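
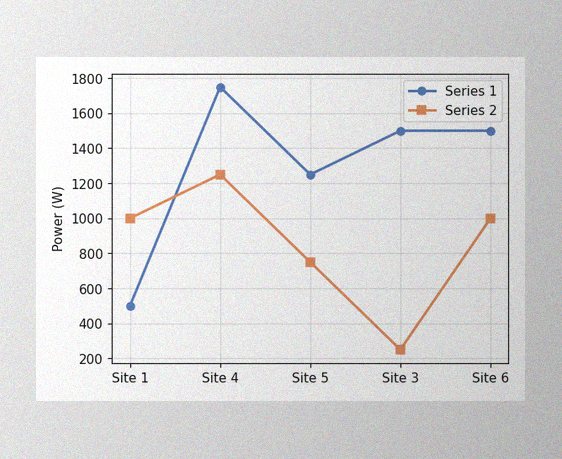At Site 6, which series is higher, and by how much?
Series 1, by 500W

The image has some photo noise and uneven lighting. At Site 6, Series 1 sits above the other line by 500W.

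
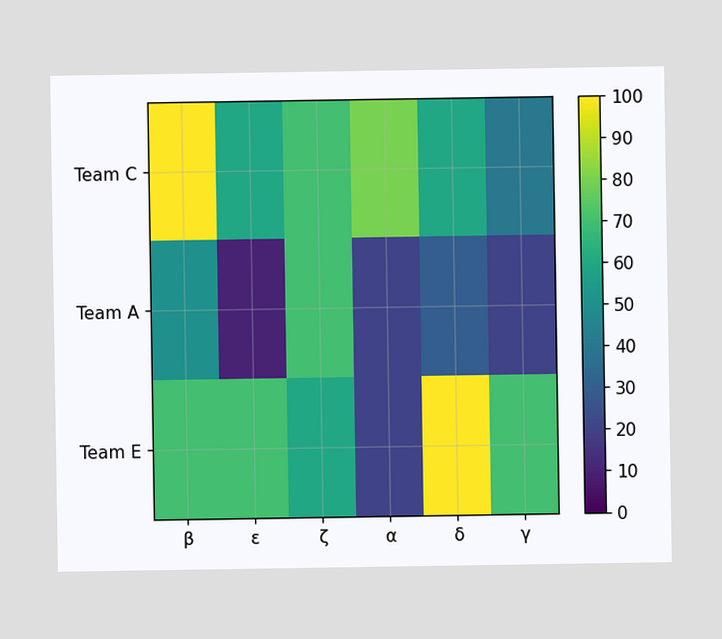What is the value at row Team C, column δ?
Matching cell (Team C, δ) against the colorbar gives 60.

60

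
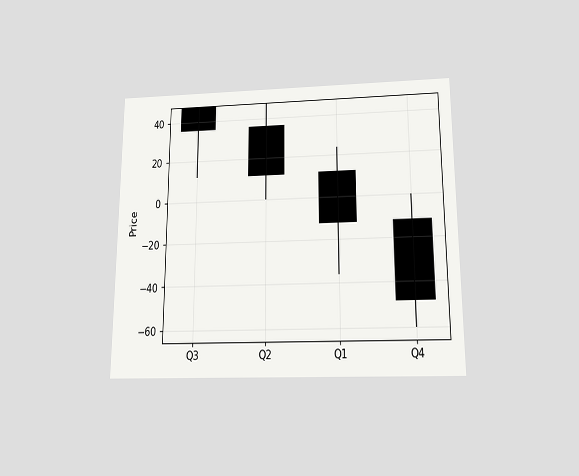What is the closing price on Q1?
The chart is viewed slightly from below. The Q1 candle closes at -12.

-12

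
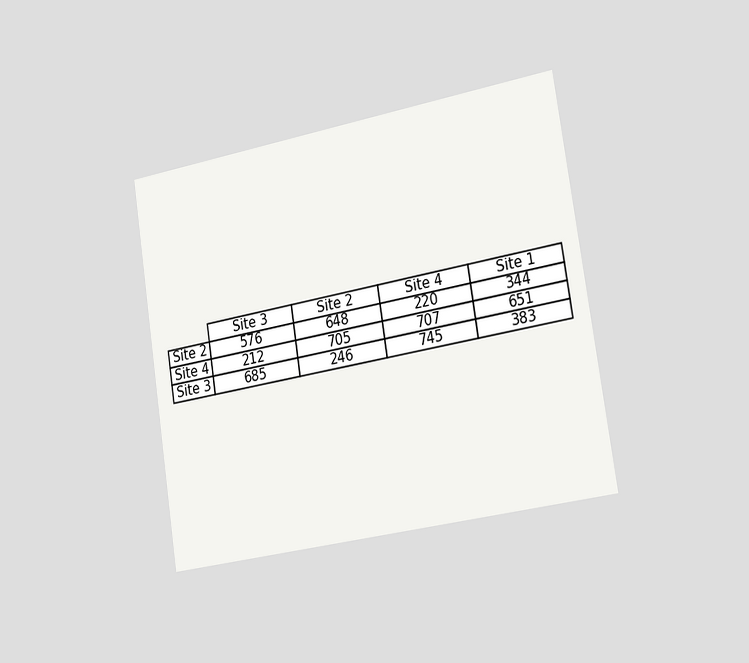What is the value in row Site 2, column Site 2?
The chart is tilted about 9° counter-clockwise and viewed slightly from the right. The (Site 2, Site 2) cell reads 648.

648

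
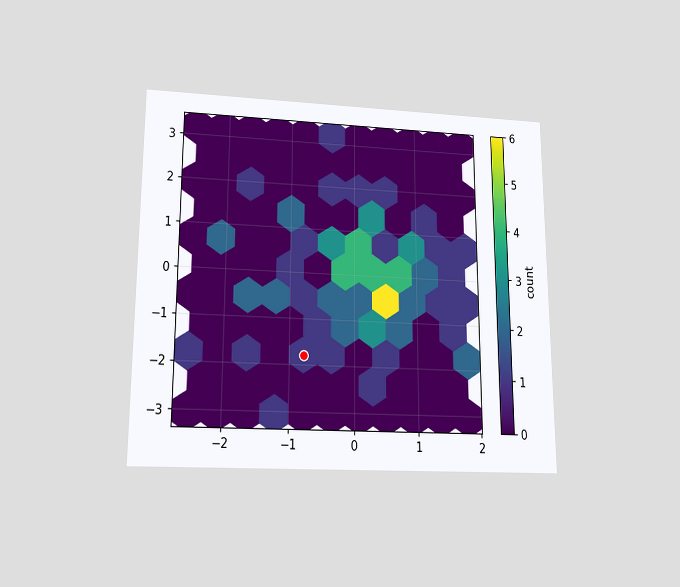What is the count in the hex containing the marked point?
1

The chart is viewed slightly from below. The marked hex reads 1 on the colorbar.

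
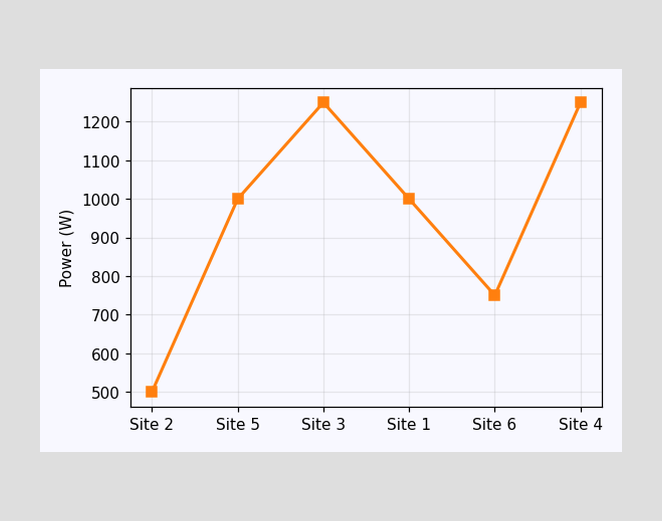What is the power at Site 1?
1000W

At Site 1, the line is at 1000W.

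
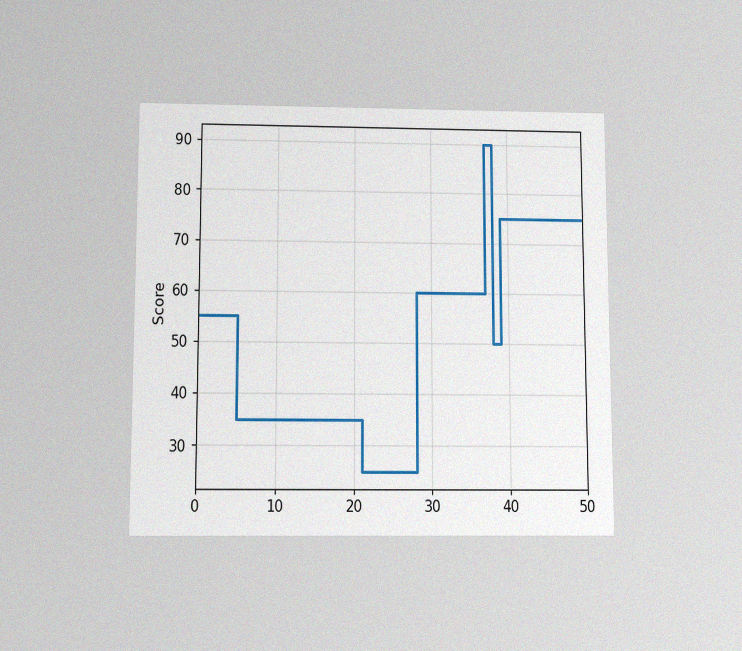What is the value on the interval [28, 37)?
The chart is viewed slightly from below, with some photo noise. On [28, 37) the step sits at 60.

60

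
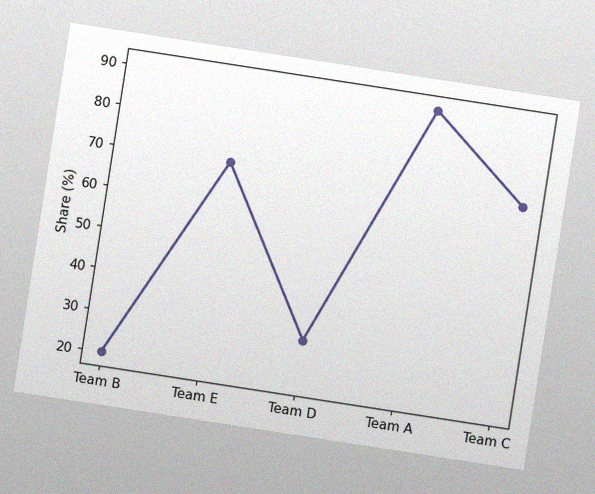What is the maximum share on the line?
The chart is tilted about 9° clockwise, with some photo noise. The highest point is at Team A, and reading across to the y-axis gives 90%.

90%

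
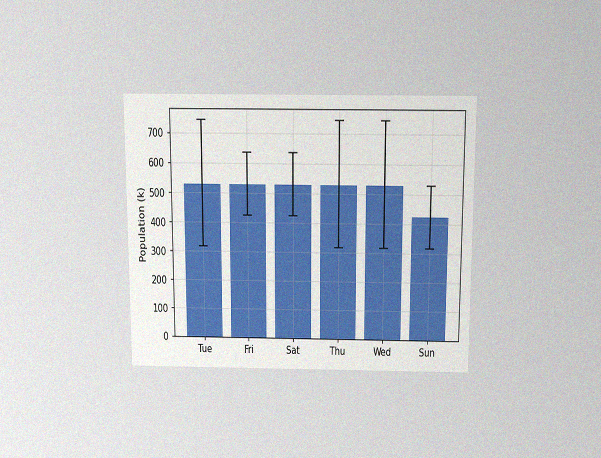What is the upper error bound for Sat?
636k

The chart is viewed slightly from above, with some photo noise. The Sat bar's upper whisker reaches 636k.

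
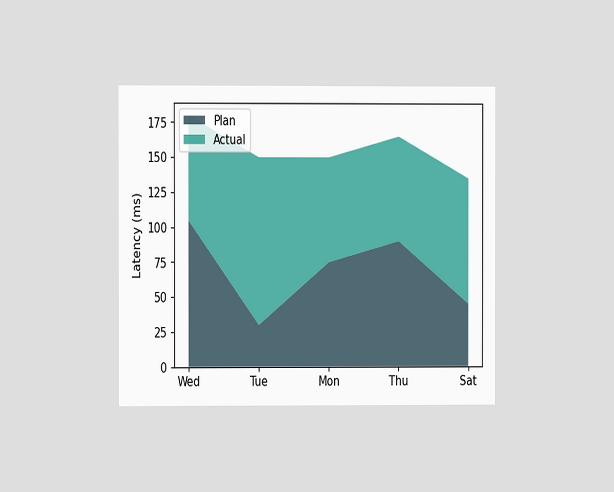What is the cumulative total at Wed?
180ms

The chart is viewed at a slight angle. The stacked total at Wed reaches 180ms.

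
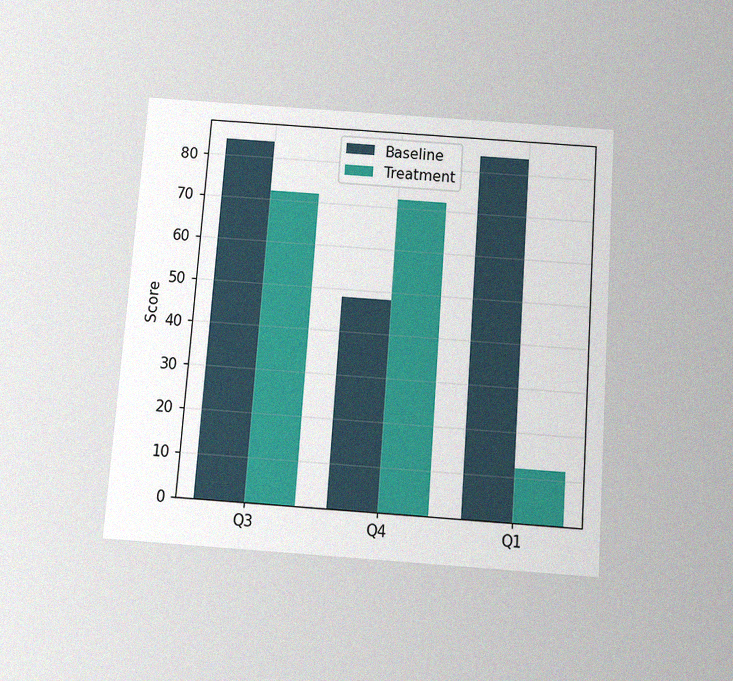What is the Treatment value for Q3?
The chart is tilted about 4° clockwise and viewed slightly from below, with some photo noise. The Treatment bar at Q3 reaches 72 on the y-axis.

72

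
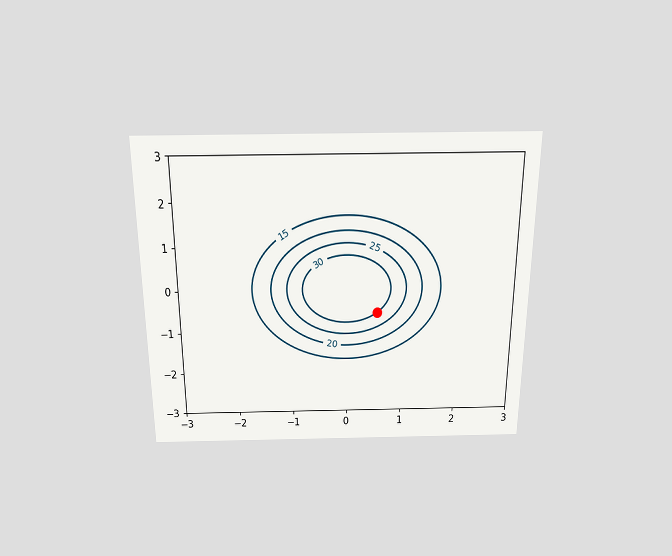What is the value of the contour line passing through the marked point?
The chart is viewed slightly from above. The marked point sits on the contour labelled 30.

30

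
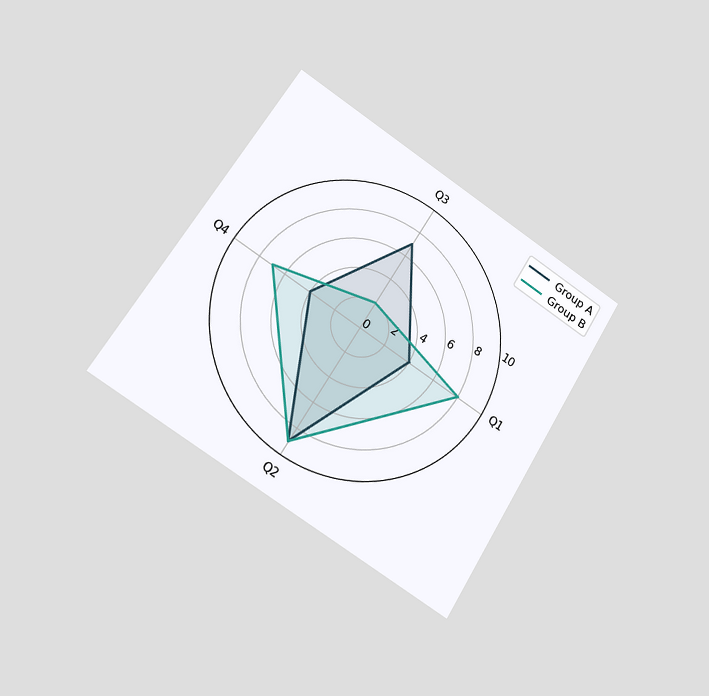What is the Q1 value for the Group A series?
The chart is tilted about 32° clockwise and viewed slightly from the left. On the Q1 axis, Group A reaches 4.

4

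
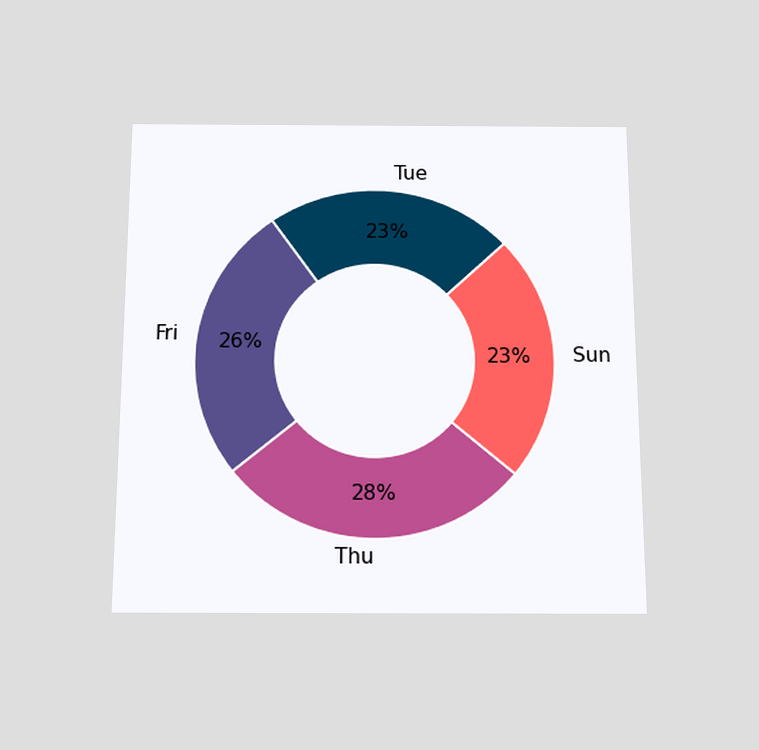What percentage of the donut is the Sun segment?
The chart is viewed slightly from below. The Sun segment takes up 23% of the ring.

23%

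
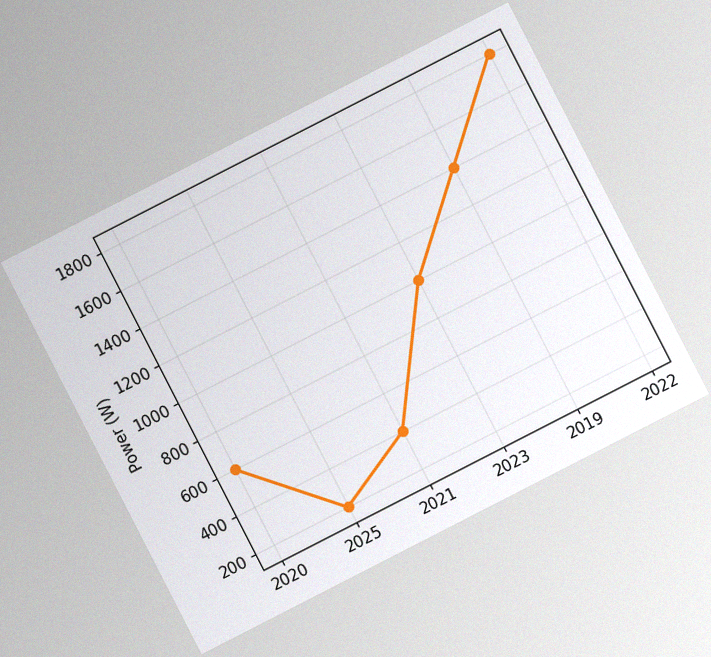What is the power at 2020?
The chart is tilted about 27° counter-clockwise, with some photo noise. At 2020, the line is at 600W.

600W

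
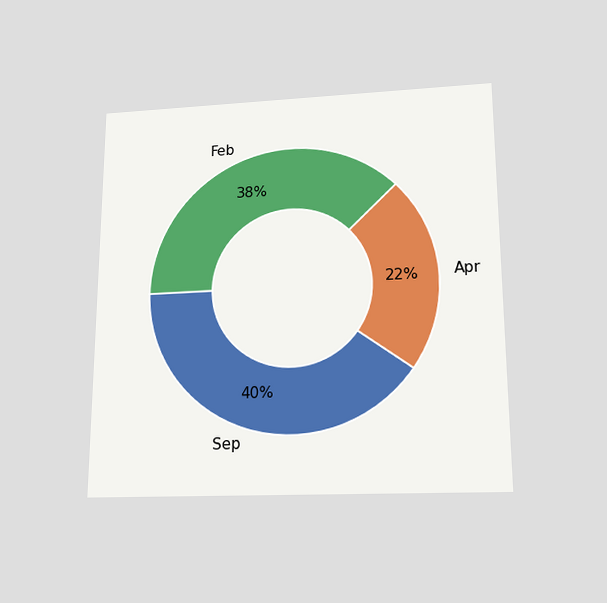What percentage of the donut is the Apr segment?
22%

The chart is viewed slightly from below. The Apr segment takes up 22% of the ring.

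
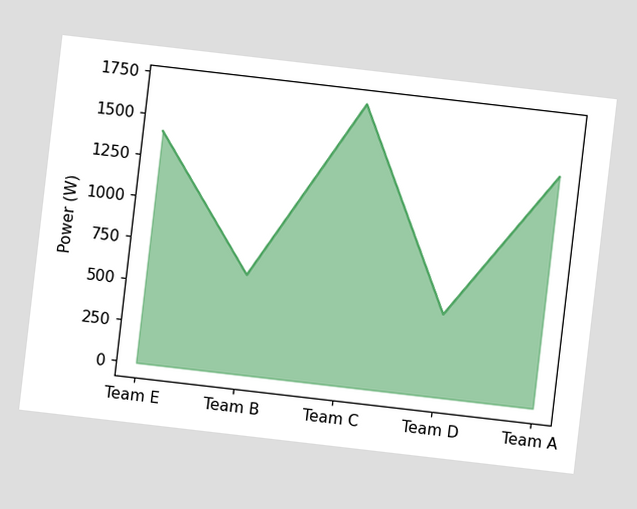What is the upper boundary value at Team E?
1400W

The chart is tilted about 7° clockwise. At Team E the upper boundary is at 1400W.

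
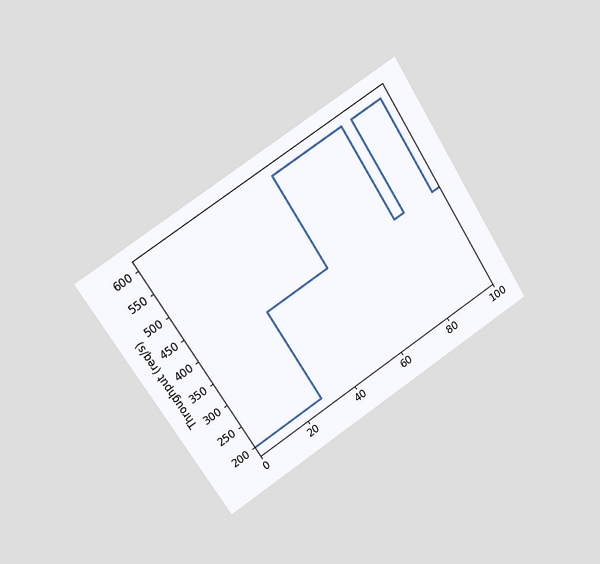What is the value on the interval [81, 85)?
400req/s

The chart is tilted about 33° counter-clockwise and viewed at a slight angle. On [81, 85) the step sits at 400req/s.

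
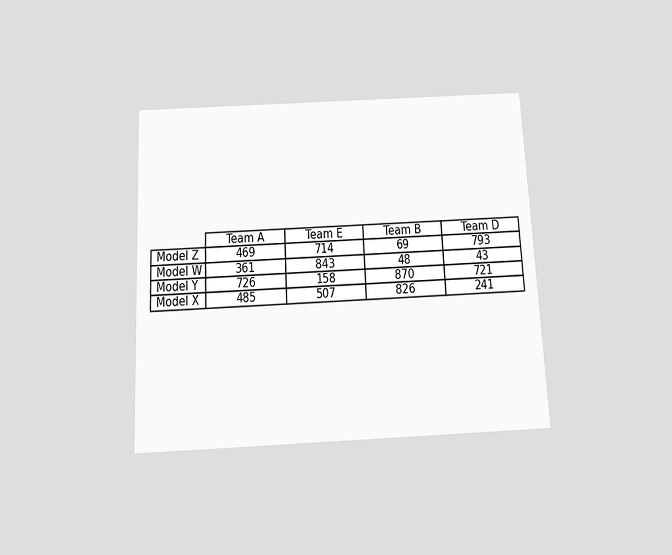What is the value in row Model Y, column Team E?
The chart is tilted about 3° counter-clockwise and viewed slightly from below. The (Model Y, Team E) cell reads 158.

158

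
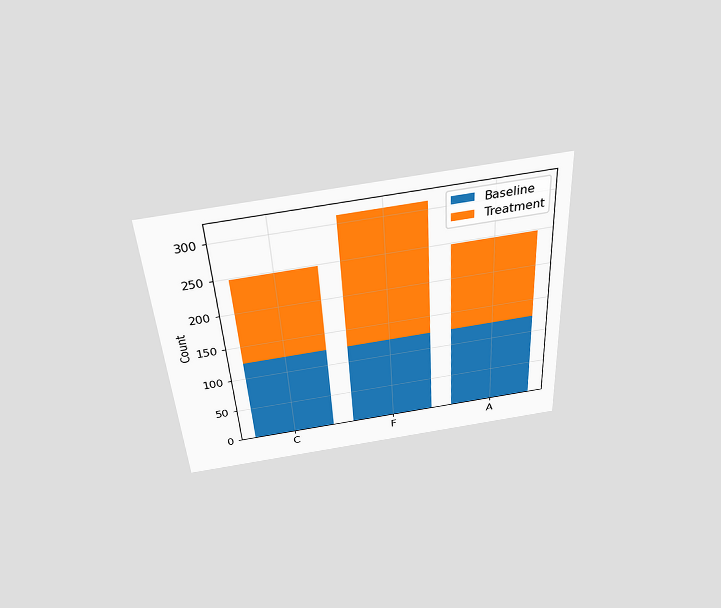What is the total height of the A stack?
248

The chart is tilted about 3° counter-clockwise and viewed slightly from above. The A stack's top reaches 248 on the y-axis.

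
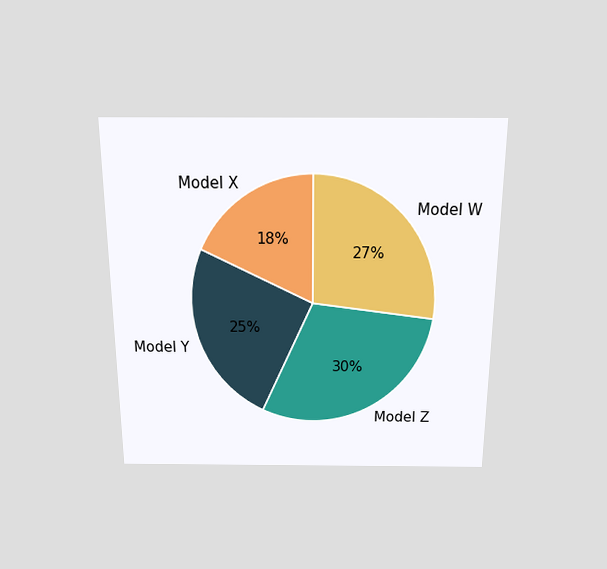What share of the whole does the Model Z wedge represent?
The chart is viewed slightly from above. The Model Z slice takes up 30% of the pie.

30%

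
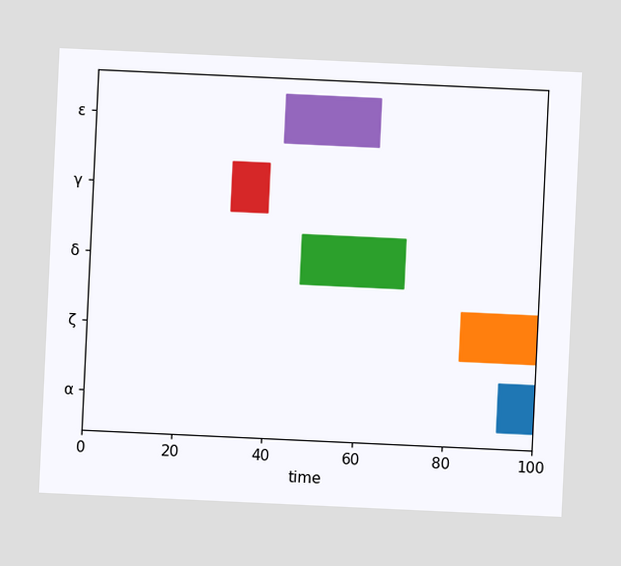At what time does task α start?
92

The chart is tilted about 3° clockwise. The α bar begins at t=92.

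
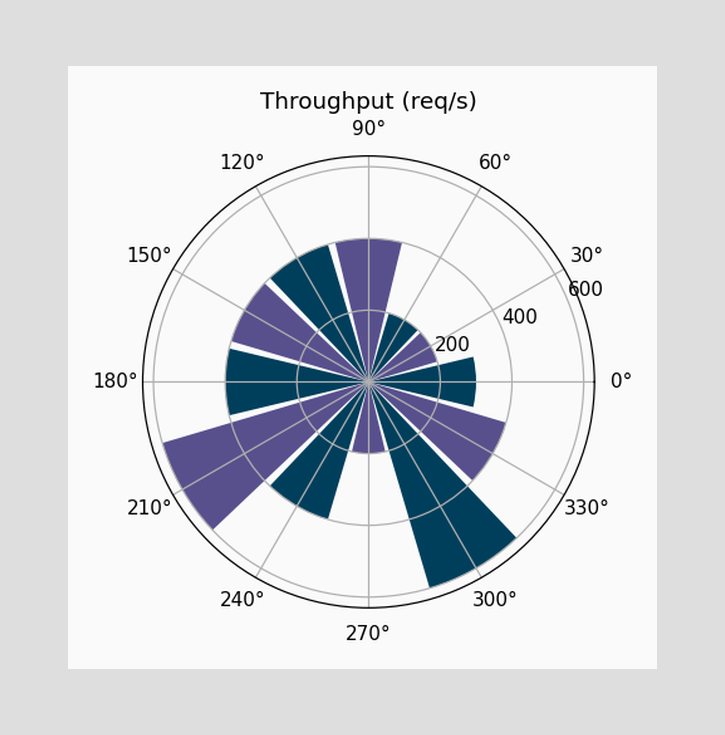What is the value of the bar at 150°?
The bar at 150° reaches 400req/s on the radial axis.

400req/s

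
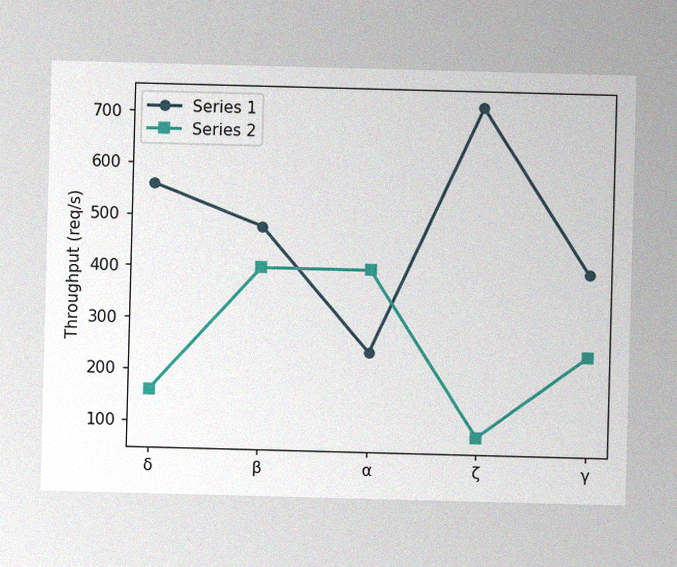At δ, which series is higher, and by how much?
Series 1, by 400req/s

The image has some photo noise and uneven lighting. At δ, Series 1 sits above the other line by 400req/s.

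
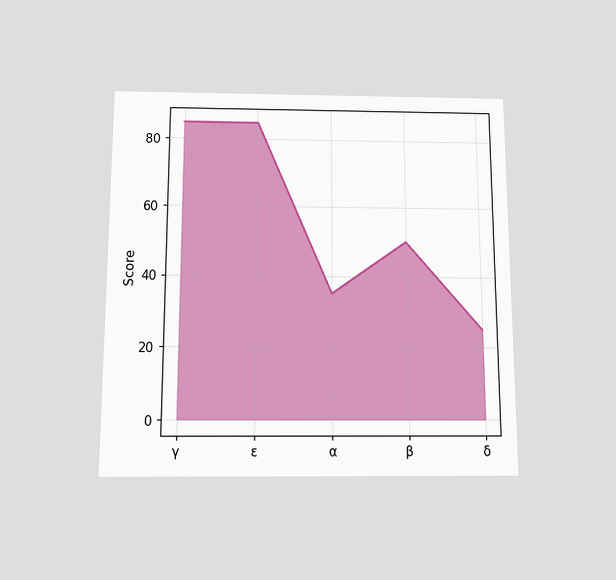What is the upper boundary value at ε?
85

The chart is viewed slightly from below. At ε the upper boundary is at 85.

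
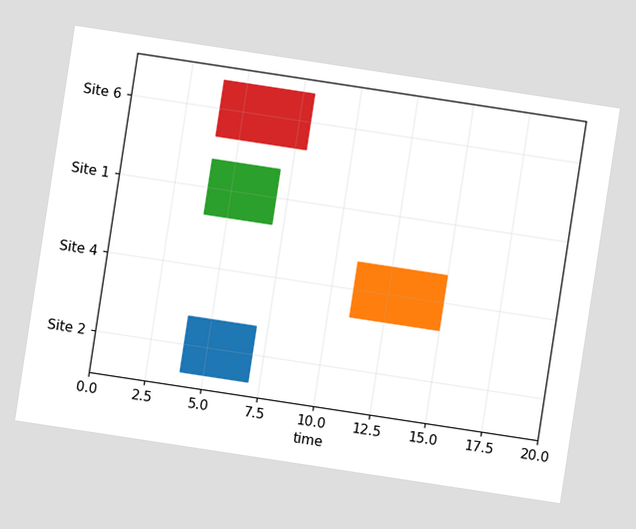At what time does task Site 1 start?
The chart is tilted about 9° clockwise. The Site 1 bar begins at t=4.

4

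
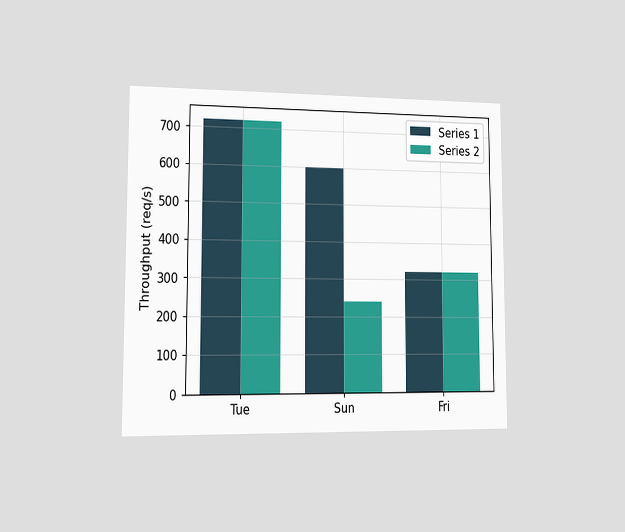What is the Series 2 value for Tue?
720req/s

The chart is viewed slightly from the left. The Series 2 bar at Tue reaches 720req/s on the y-axis.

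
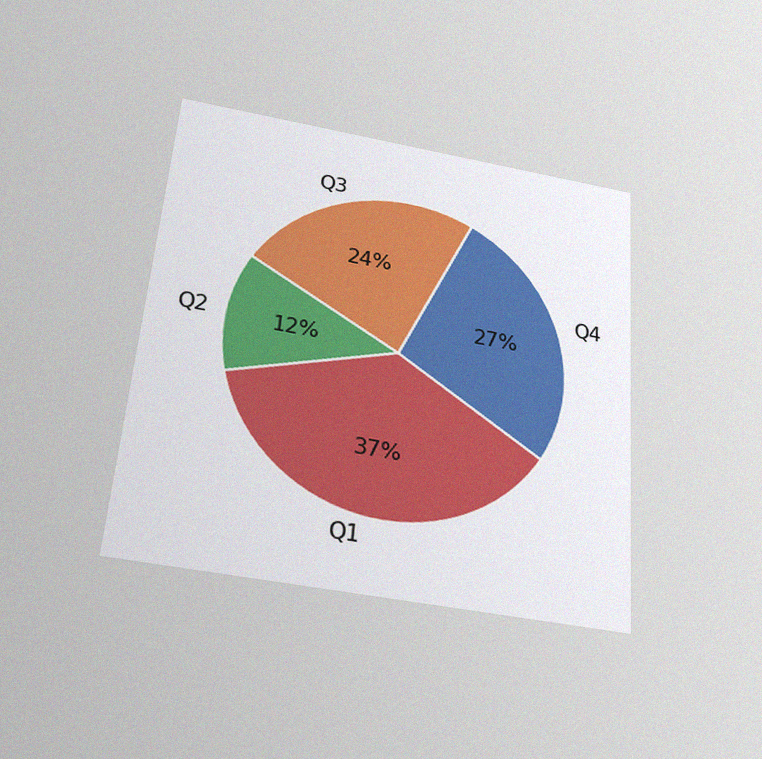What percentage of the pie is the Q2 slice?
The chart is tilted about 5° clockwise and viewed slightly from below, with some photo noise. The Q2 slice takes up 12% of the pie.

12%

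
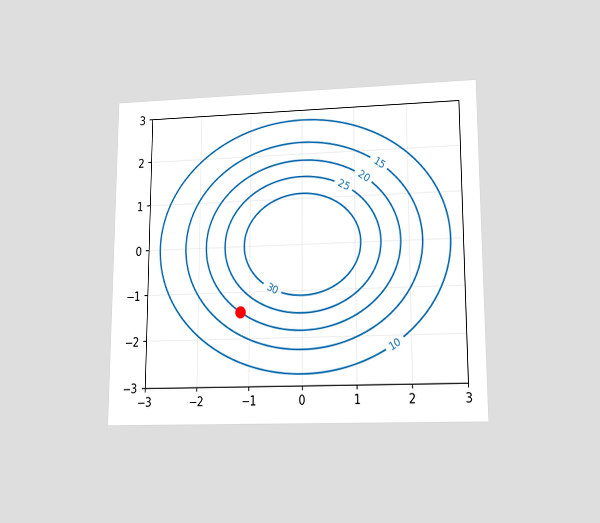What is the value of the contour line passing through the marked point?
20

The chart is viewed at a slight angle. The marked point sits on the contour labelled 20.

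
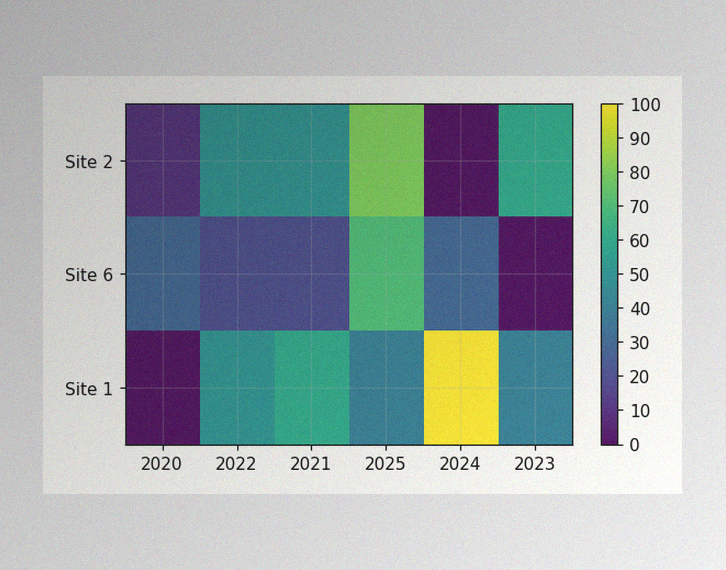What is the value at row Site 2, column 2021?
The image has some photo noise and uneven lighting. Matching cell (Site 2, 2021) against the colorbar gives 50.

50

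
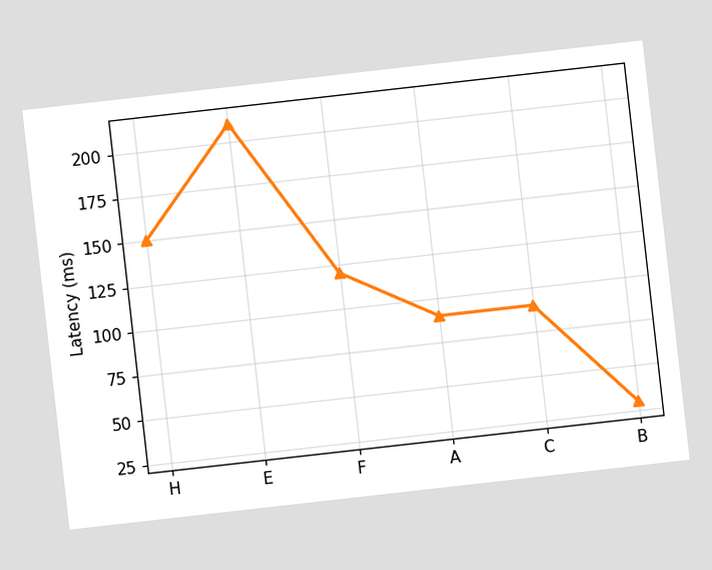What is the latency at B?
The chart is tilted about 6° counter-clockwise. At B, the line is at 30ms.

30ms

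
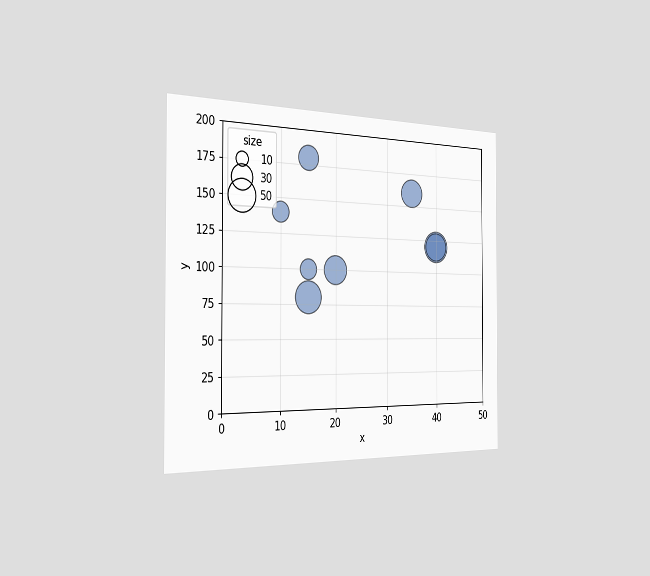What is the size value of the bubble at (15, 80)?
The chart is viewed slightly from the left. Matching the bubble at (15, 80) against the size legend gives 50.

50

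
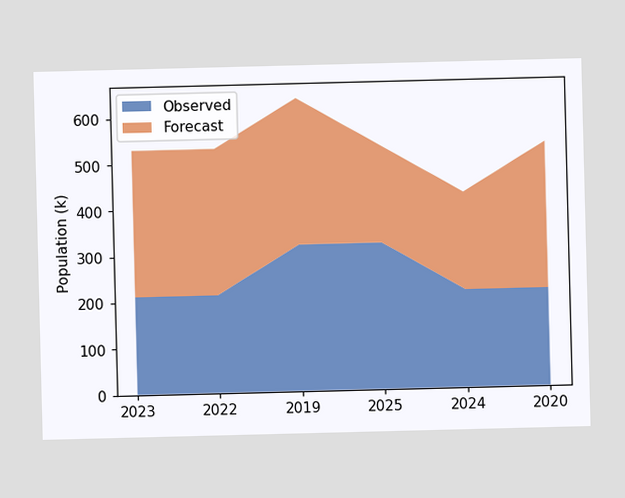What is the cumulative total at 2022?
The stacked total at 2022 reaches 530k.

530k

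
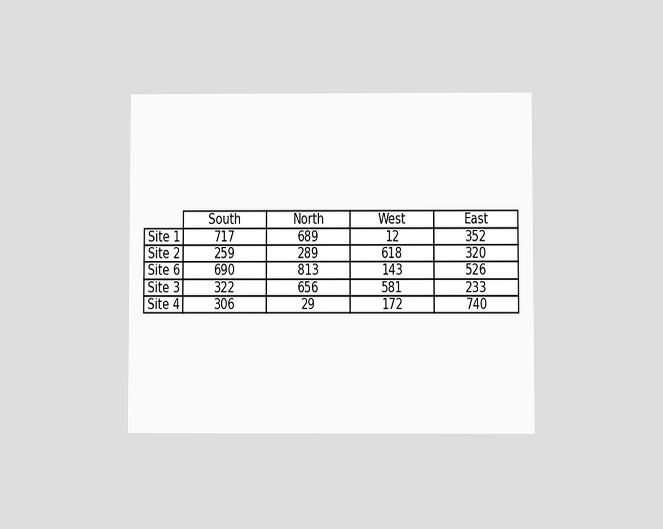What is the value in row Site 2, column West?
The chart is viewed at a slight angle. The (Site 2, West) cell reads 618.

618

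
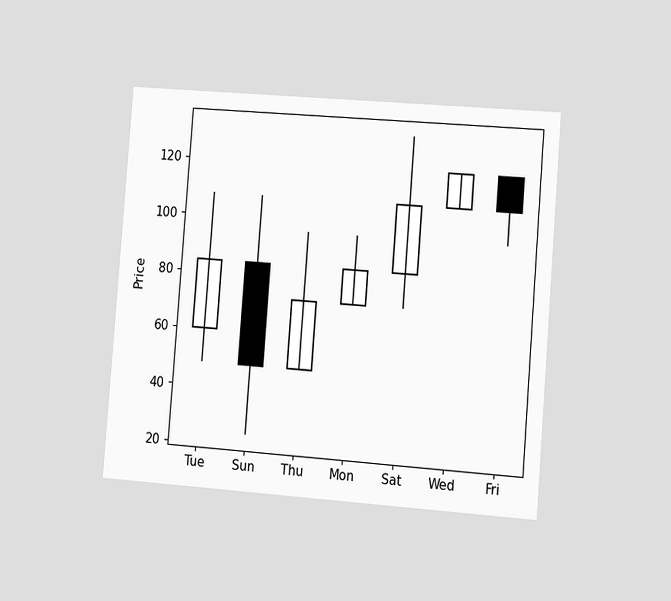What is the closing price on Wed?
120

The chart is tilted about 4° clockwise and viewed slightly from the right. The Wed candle closes at 120.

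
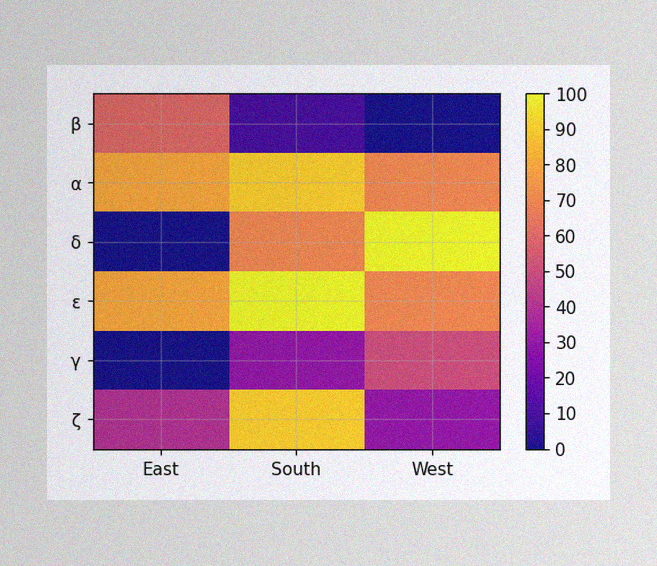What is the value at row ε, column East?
80

The image has some photo noise and uneven lighting. Matching cell (ε, East) against the colorbar gives 80.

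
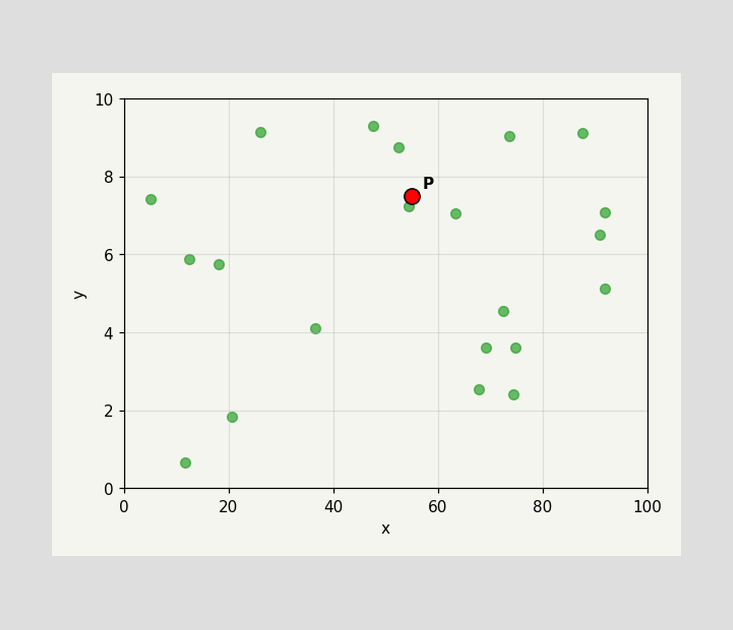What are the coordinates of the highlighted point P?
Following the gridlines from P to each axis, P sits at (55, 7.5).

(55, 7.5)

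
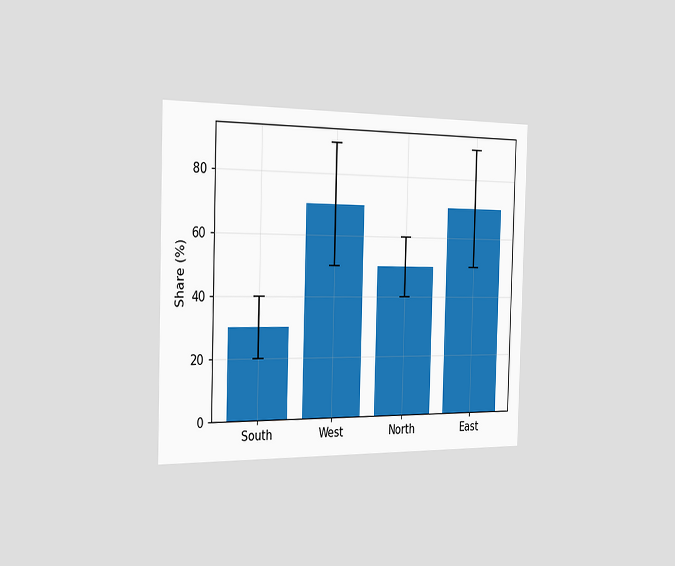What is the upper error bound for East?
90%

The chart is viewed slightly from the left. The East bar's upper whisker reaches 90%.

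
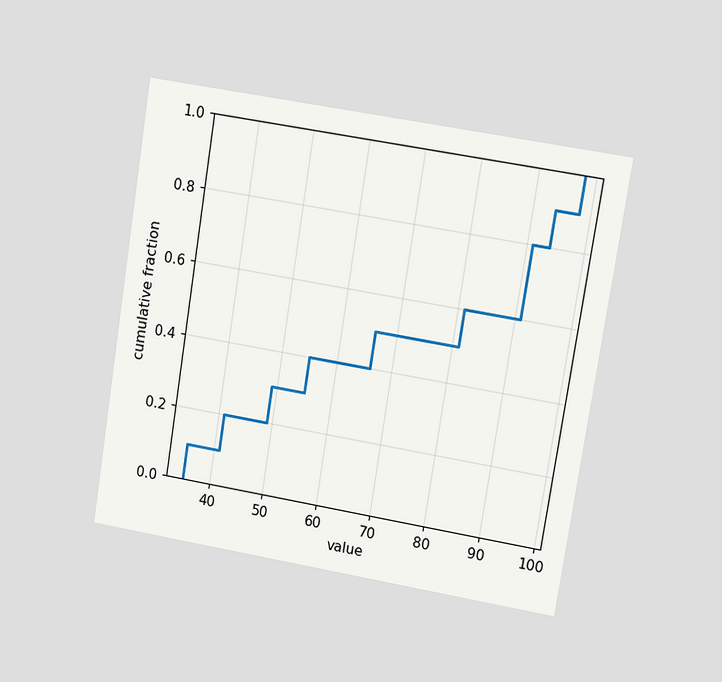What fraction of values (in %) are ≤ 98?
The chart is tilted about 9° clockwise and viewed at a slight angle. At x=98 the ECDF step is at 100%.

100%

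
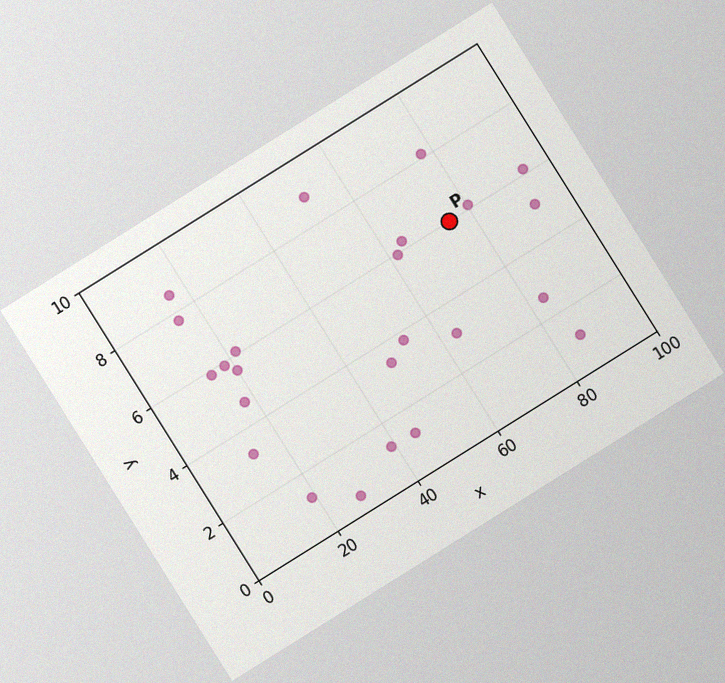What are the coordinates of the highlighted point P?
The chart is tilted about 32° counter-clockwise, with some photo noise. Following the gridlines from P to each axis, P sits at (75, 6).

(75, 6)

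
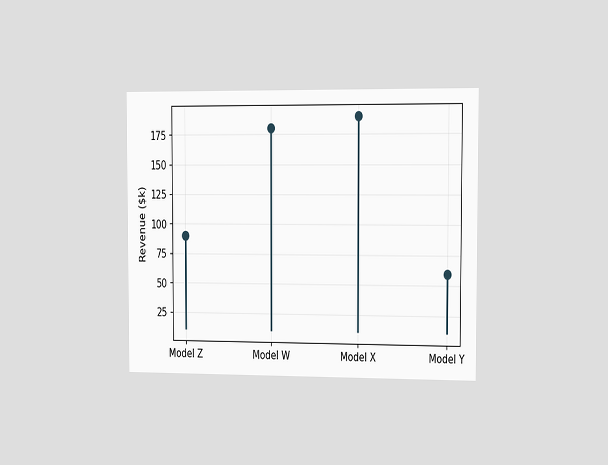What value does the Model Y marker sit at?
The chart is viewed slightly from the right. The Model Y marker sits at $60k.

$60k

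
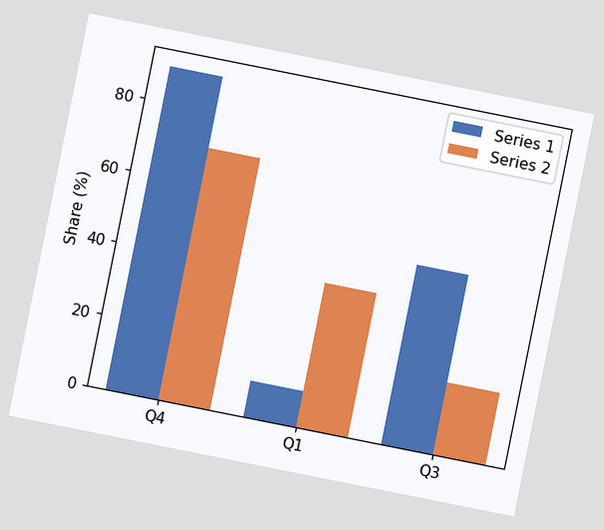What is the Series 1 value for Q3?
The chart is tilted about 11° clockwise. The Series 1 bar at Q3 reaches 50% on the y-axis.

50%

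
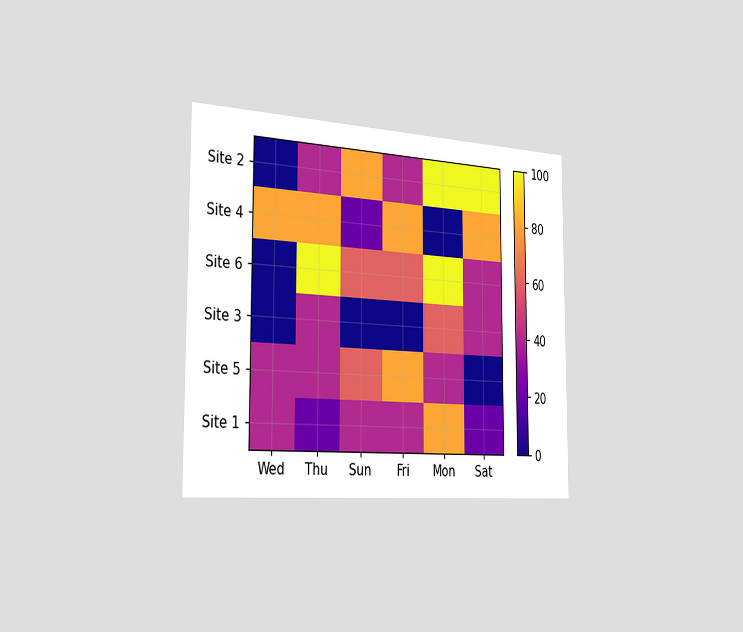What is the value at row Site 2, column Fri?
The chart is viewed slightly from the left. Matching cell (Site 2, Fri) against the colorbar gives 40.

40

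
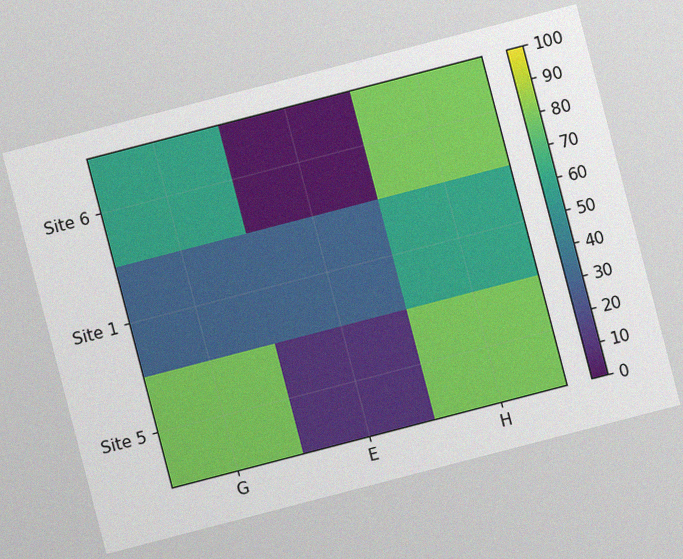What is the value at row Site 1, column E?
30

The chart is tilted about 15° counter-clockwise, with some photo noise. Matching cell (Site 1, E) against the colorbar gives 30.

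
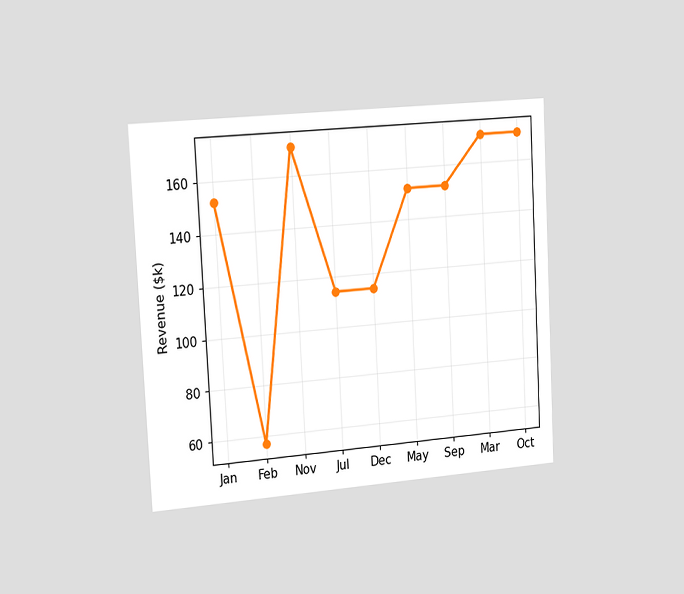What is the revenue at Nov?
The chart is tilted about 3° counter-clockwise and viewed slightly from the left. At Nov, the line is at $171k.

$171k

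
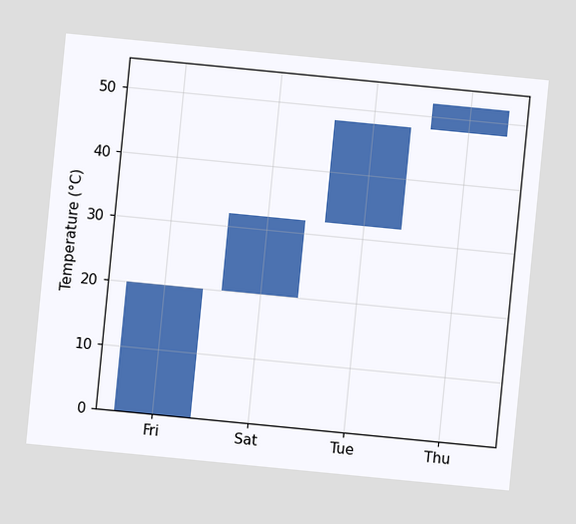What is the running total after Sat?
32°C

The chart is tilted about 6° clockwise. After Sat the running total reaches 32°C.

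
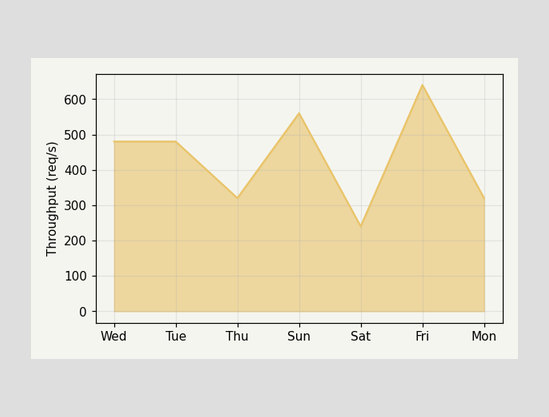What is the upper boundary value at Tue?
At Tue the upper boundary is at 480req/s.

480req/s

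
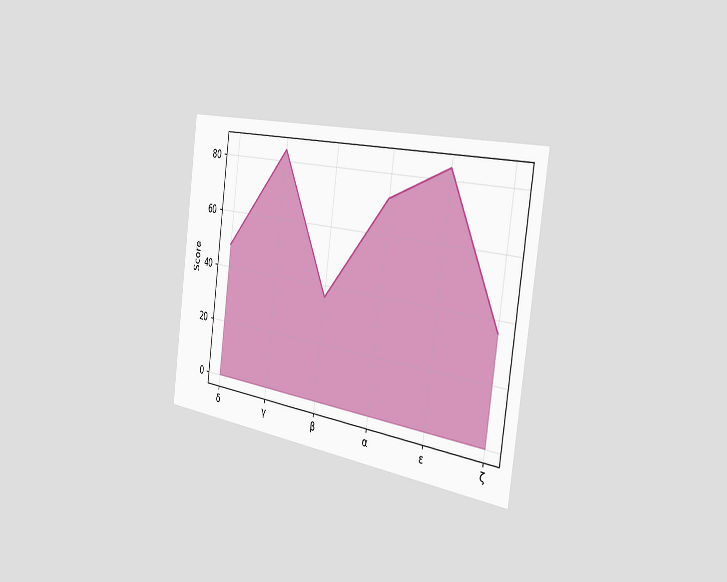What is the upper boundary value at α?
The chart is tilted about 8° clockwise and viewed slightly from the right. At α the upper boundary is at 72.

72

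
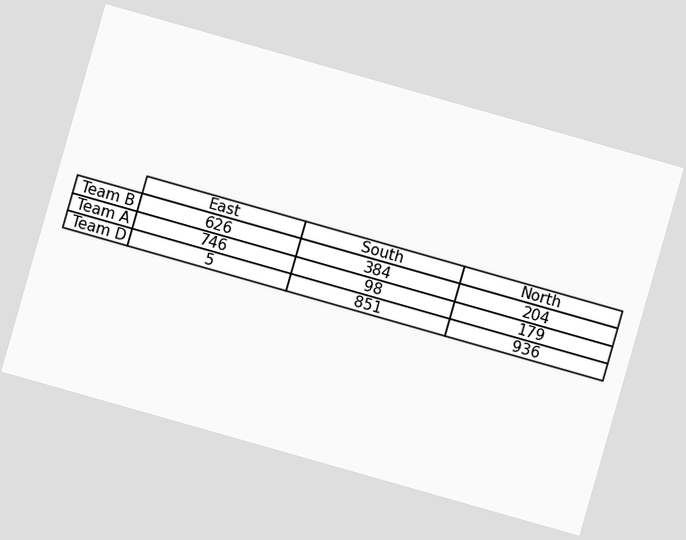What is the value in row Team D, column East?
The chart is tilted about 16° clockwise. The (Team D, East) cell reads 5.

5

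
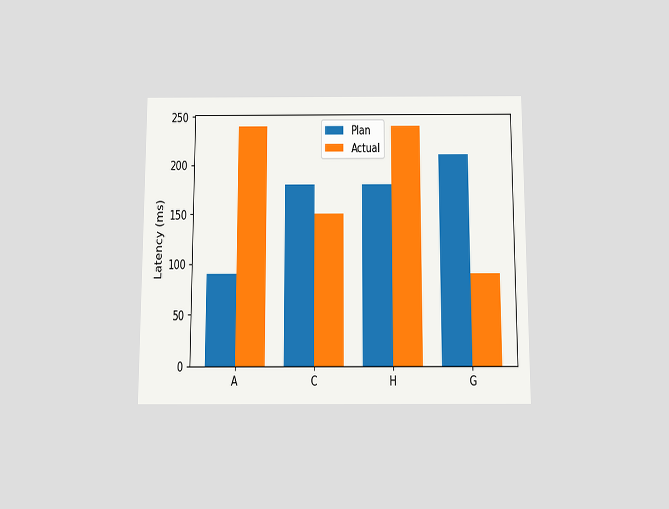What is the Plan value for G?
The chart is viewed slightly from below. The Plan bar at G reaches 210ms on the y-axis.

210ms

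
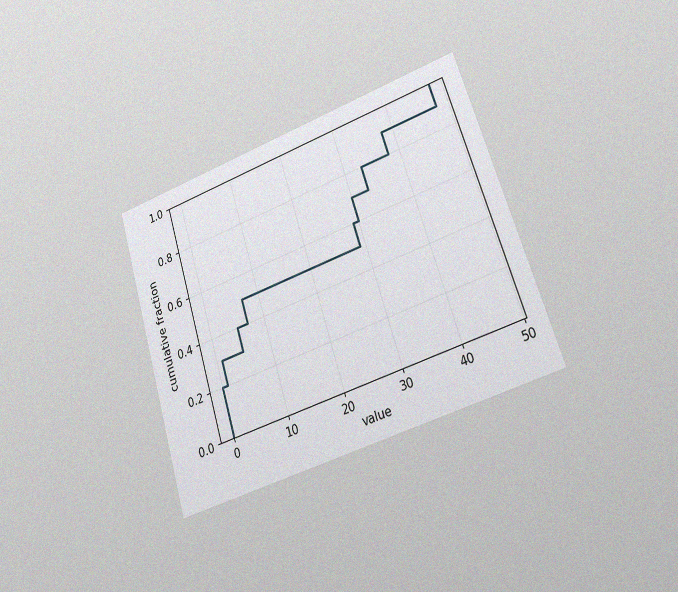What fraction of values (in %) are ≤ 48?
The chart is tilted about 18° counter-clockwise and viewed slightly from the right, with some photo noise. At x=48 the ECDF step is at 100%.

100%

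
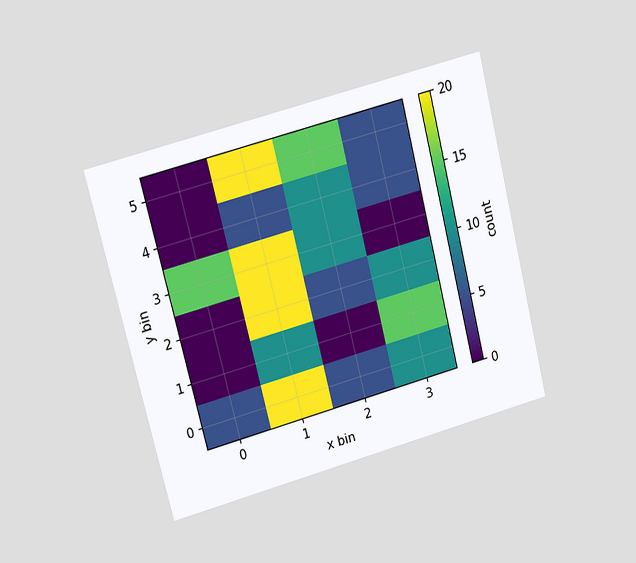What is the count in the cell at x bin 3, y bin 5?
5

The chart is tilted about 14° counter-clockwise and viewed at a slight angle. Matching the cell (3, 5) against the colorbar gives 5.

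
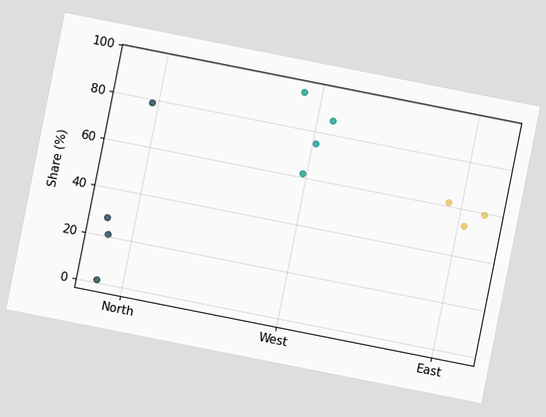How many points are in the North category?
The chart is tilted about 11° clockwise. Counting the markers in the North column gives 4.

4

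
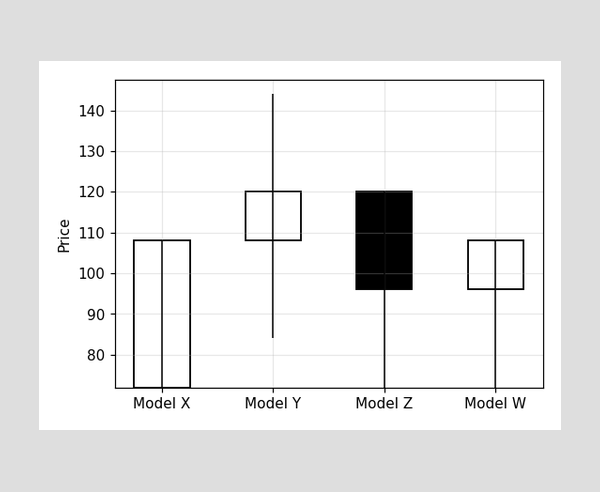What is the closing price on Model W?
The Model W candle closes at 108.

108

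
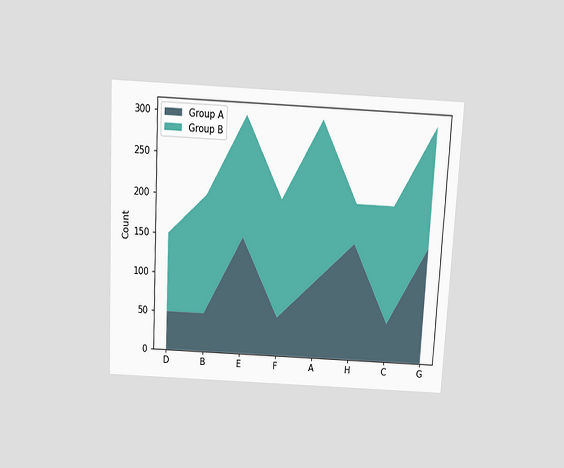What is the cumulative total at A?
The chart is tilted about 3° clockwise and viewed slightly from above. The stacked total at A reaches 300.

300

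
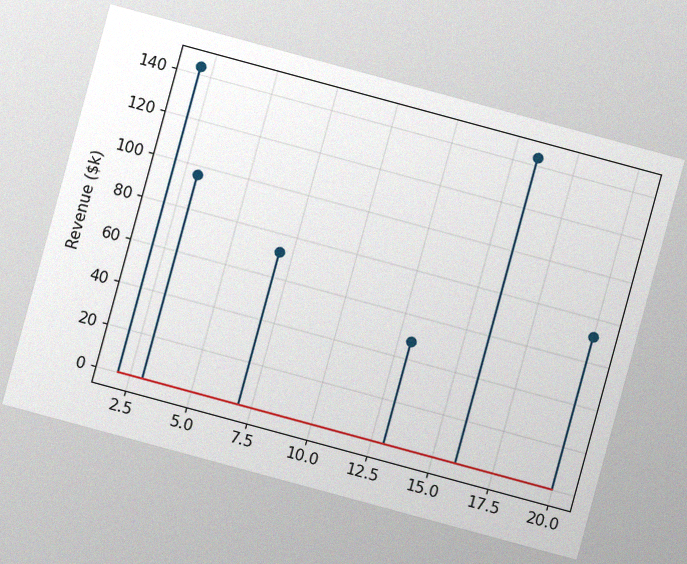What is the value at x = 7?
The chart is tilted about 15° clockwise, with some photo noise. The stem at x=7 reaches $72k.

$72k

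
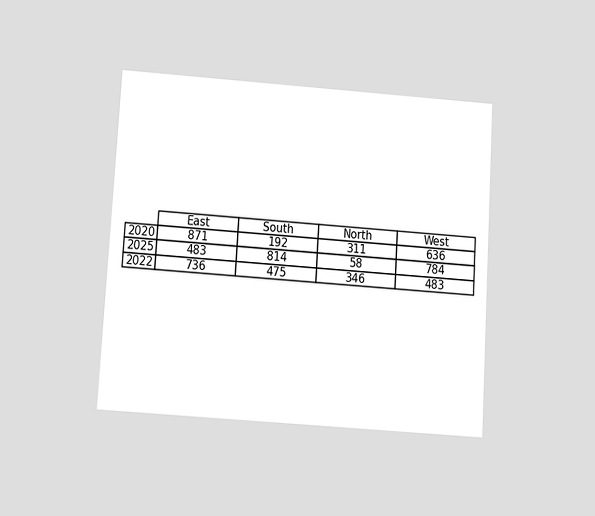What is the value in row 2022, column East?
The chart is tilted about 3° clockwise and viewed slightly from below. The (2022, East) cell reads 736.

736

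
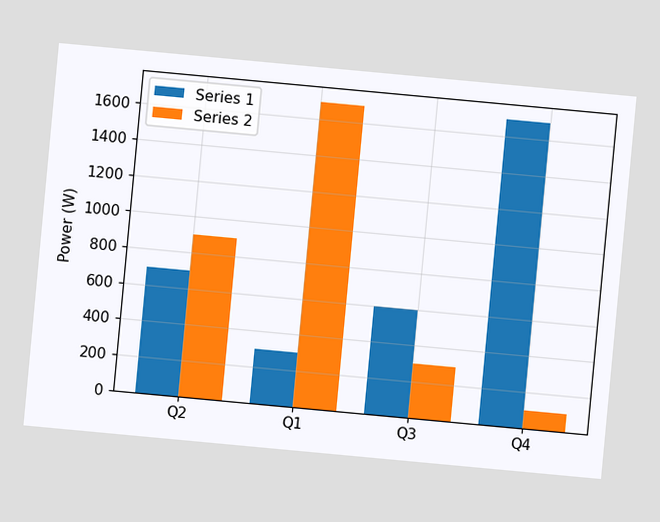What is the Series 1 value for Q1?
The chart is tilted about 5° clockwise. The Series 1 bar at Q1 reaches 300W on the y-axis.

300W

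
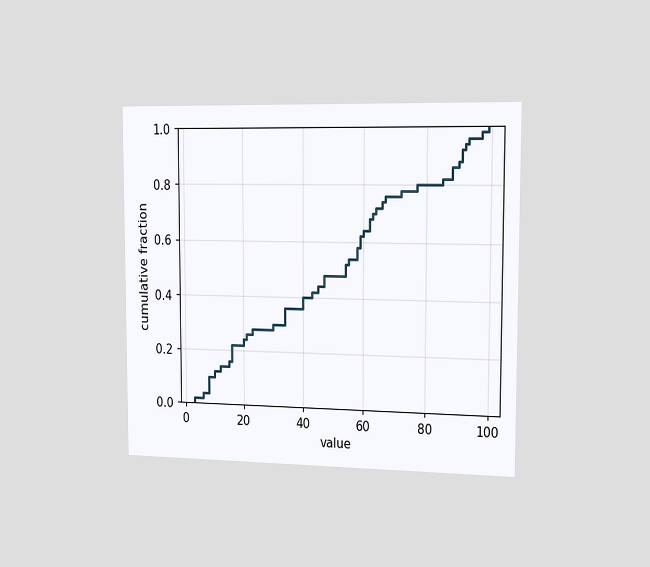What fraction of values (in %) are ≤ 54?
52%

The chart is viewed slightly from the right. At x=54 the ECDF step is at 52%.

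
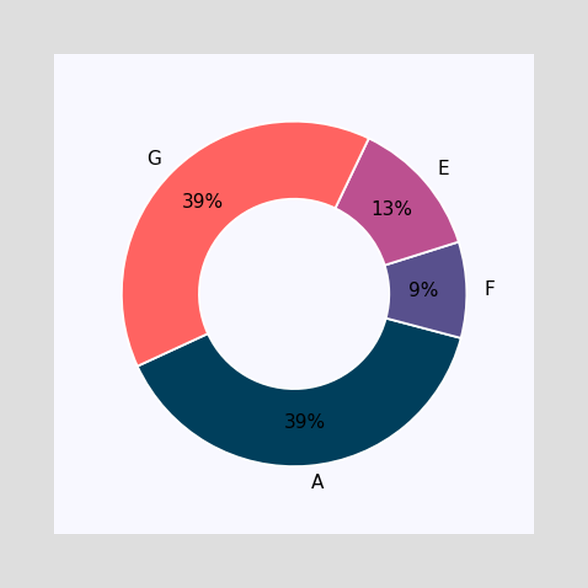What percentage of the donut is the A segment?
39%

The A segment takes up 39% of the ring.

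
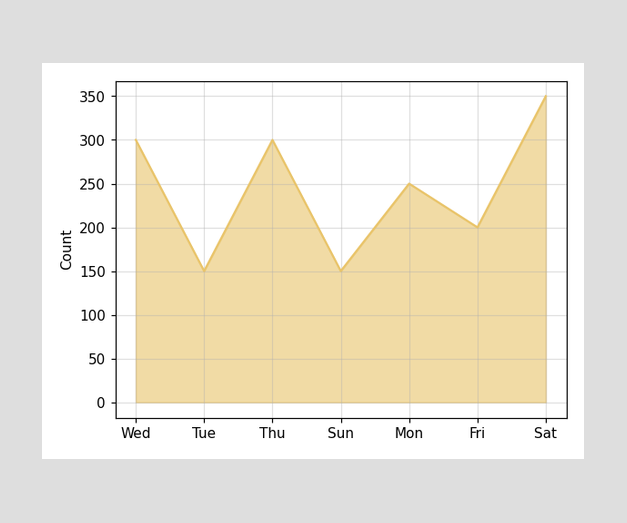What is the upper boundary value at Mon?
250

At Mon the upper boundary is at 250.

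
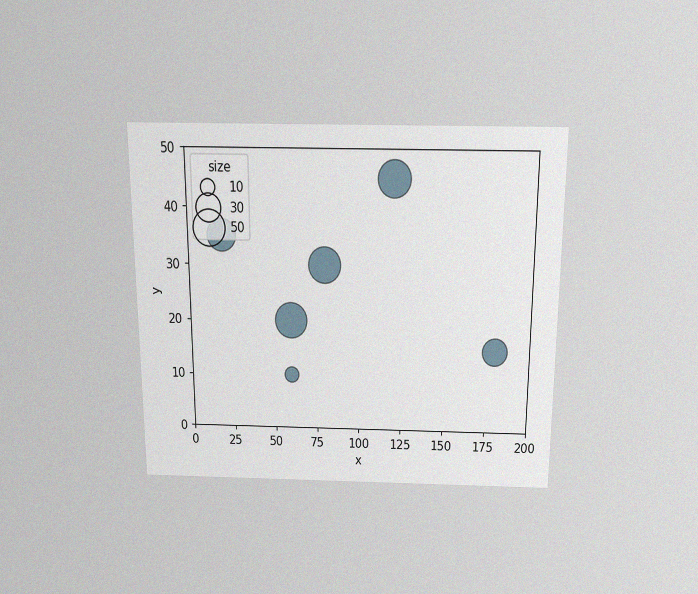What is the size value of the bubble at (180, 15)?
30

The chart is viewed slightly from above, with some photo noise. Matching the bubble at (180, 15) against the size legend gives 30.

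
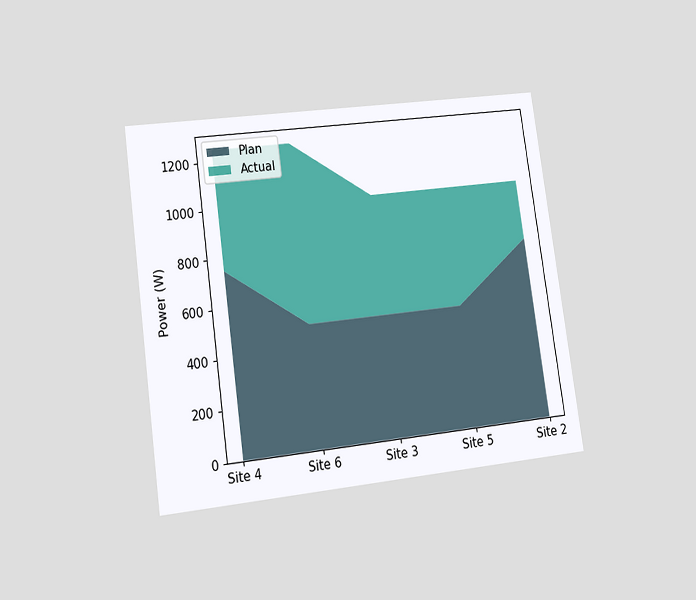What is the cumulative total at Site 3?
1000W

The chart is tilted about 8° counter-clockwise and viewed at a slight angle. The stacked total at Site 3 reaches 1000W.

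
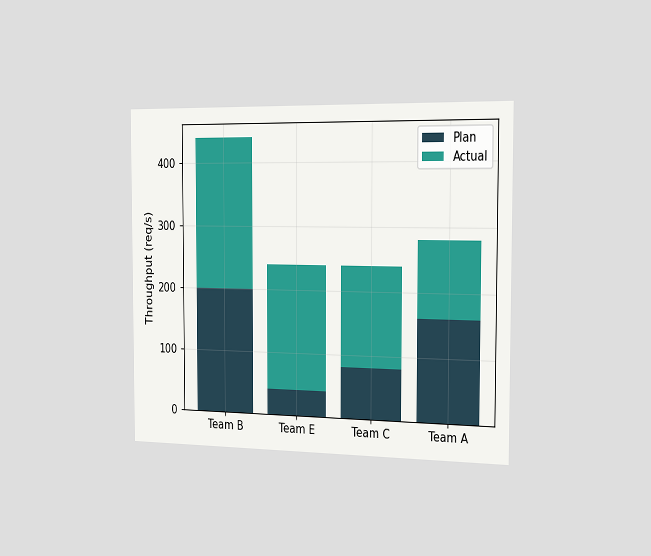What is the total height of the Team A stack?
280req/s

The chart is viewed slightly from the right. The Team A stack's top reaches 280req/s on the y-axis.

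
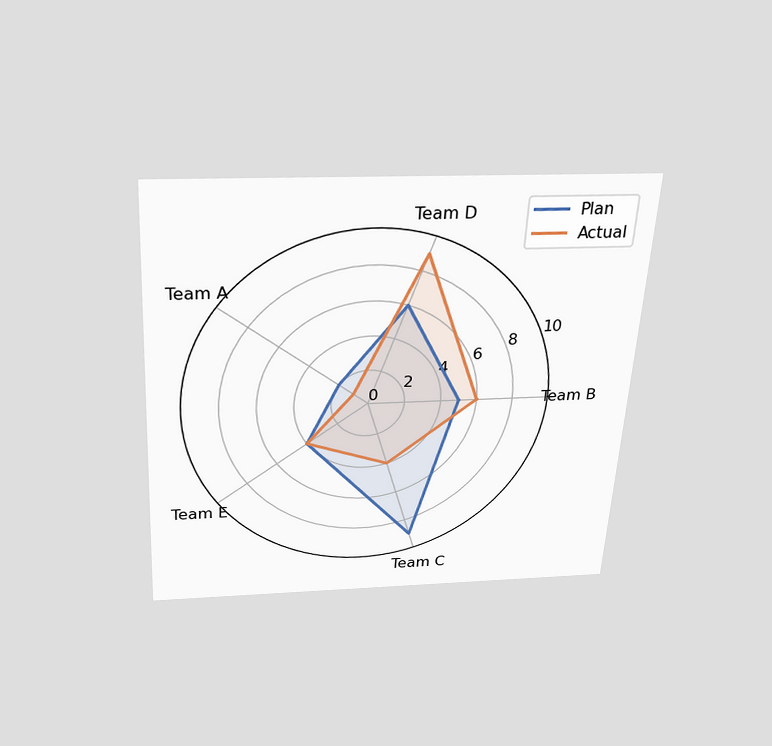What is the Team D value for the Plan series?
The chart is tilted about 3° clockwise and viewed slightly from above. On the Team D axis, Plan reaches 6.

6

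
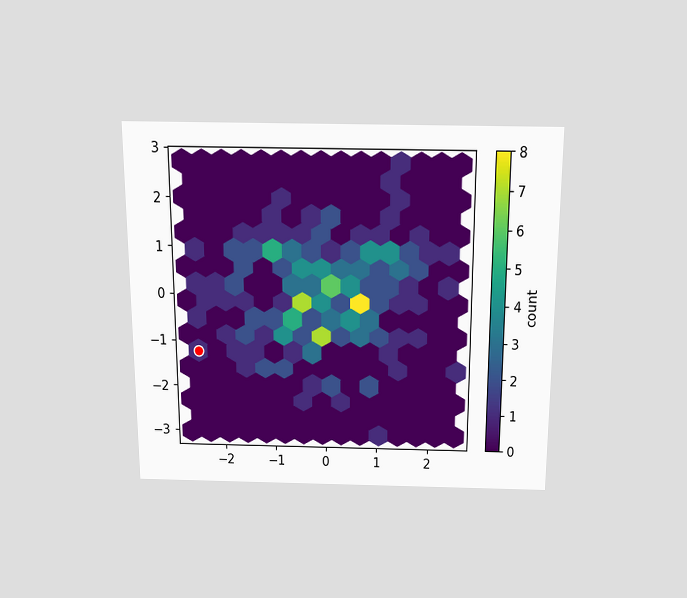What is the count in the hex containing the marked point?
The chart is viewed slightly from above. The marked hex reads 1 on the colorbar.

1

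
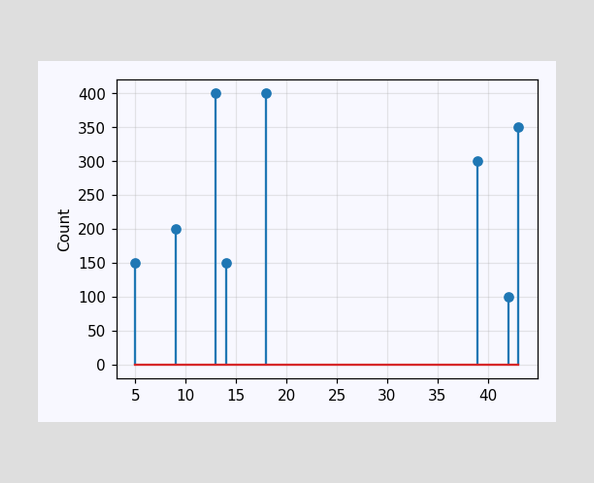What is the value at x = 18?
400

The stem at x=18 reaches 400.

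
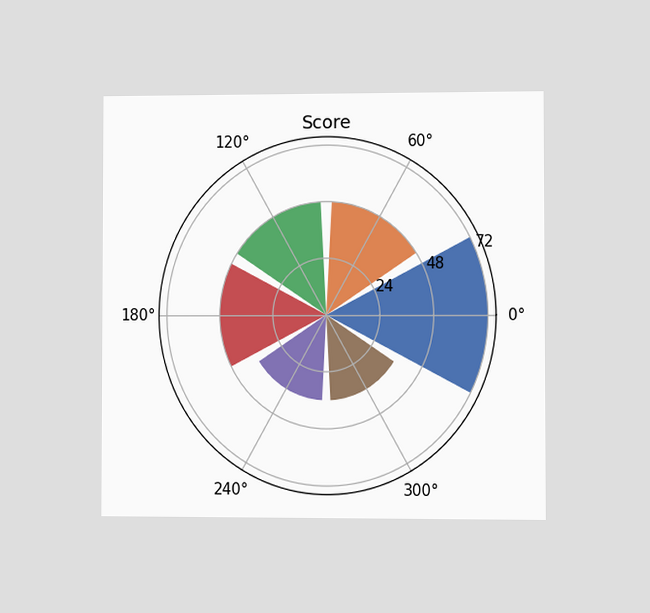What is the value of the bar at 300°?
36

The chart is viewed at a slight angle. The bar at 300° reaches 36 on the radial axis.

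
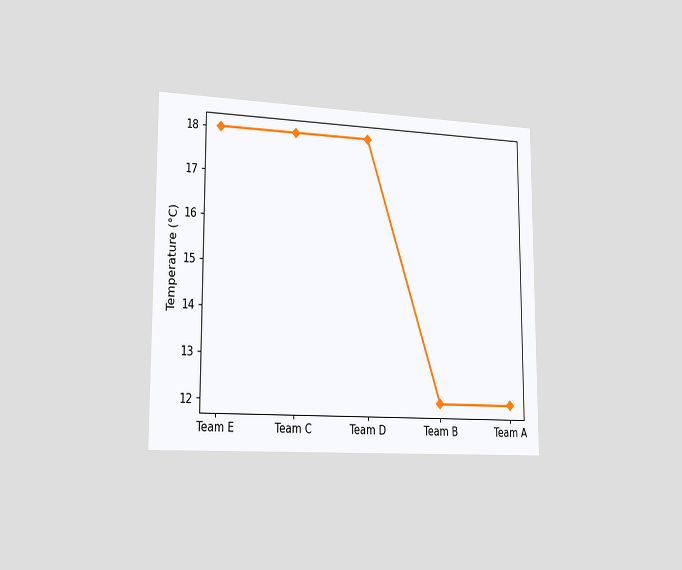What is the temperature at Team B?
12°C

The chart is viewed slightly from the left. At Team B, the line is at 12°C.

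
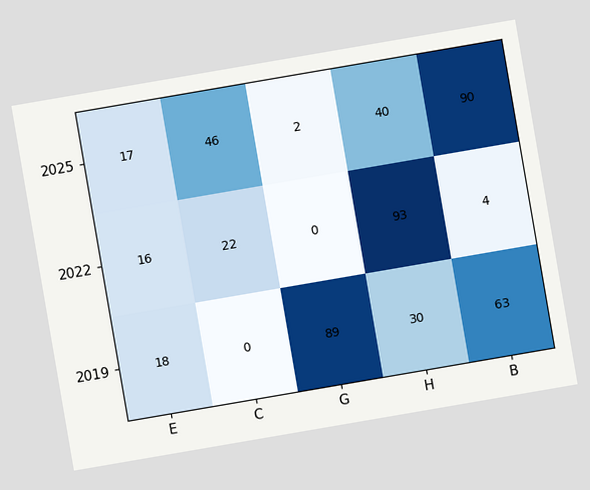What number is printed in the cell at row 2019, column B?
The chart is tilted about 10° counter-clockwise. The (2019, B) cell reads 63.

63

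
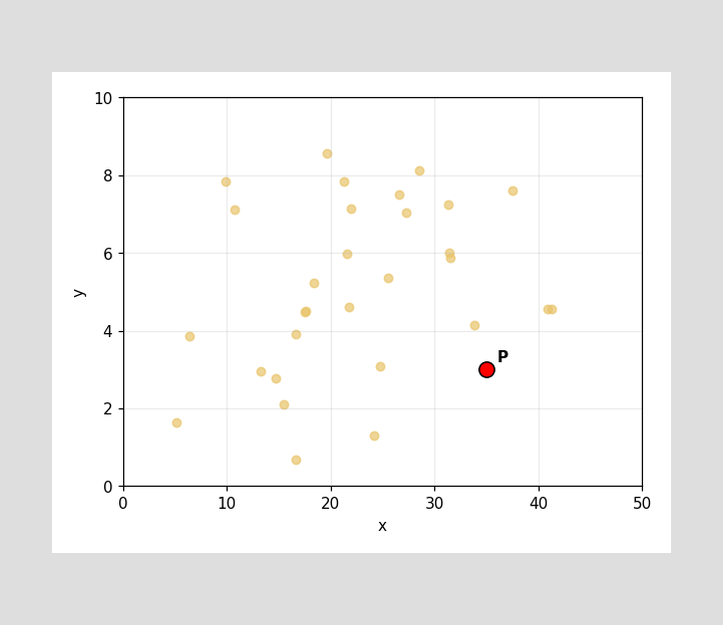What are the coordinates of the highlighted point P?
(35, 3)

Following the gridlines from P to each axis, P sits at (35, 3).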